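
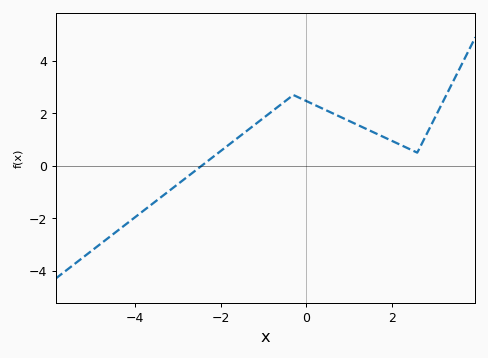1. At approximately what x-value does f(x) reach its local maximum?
-0.301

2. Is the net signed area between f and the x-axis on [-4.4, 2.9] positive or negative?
positive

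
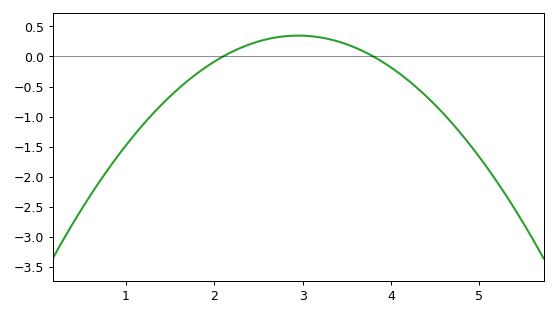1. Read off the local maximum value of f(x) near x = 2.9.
0.347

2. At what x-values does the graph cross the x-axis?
2.1, 3.8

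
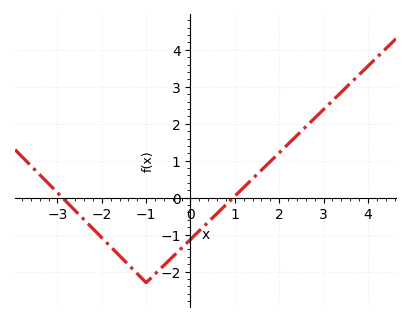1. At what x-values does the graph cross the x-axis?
-2.8, 1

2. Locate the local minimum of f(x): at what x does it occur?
-1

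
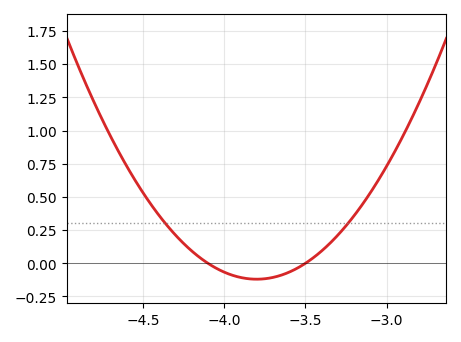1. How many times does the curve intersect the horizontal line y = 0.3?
2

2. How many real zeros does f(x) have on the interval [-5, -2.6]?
2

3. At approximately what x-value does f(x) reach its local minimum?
-3.8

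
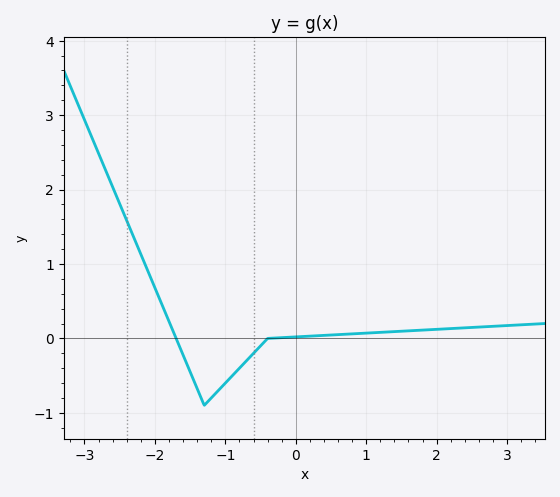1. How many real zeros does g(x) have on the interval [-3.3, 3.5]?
2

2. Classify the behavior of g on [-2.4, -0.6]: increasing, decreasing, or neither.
neither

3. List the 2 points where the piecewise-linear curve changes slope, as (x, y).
(-1.3, -0.9); (-0.4, 0)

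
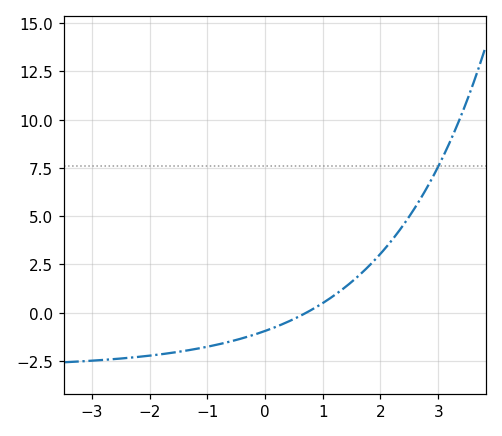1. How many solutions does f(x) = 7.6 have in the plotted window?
1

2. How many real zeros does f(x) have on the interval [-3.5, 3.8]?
1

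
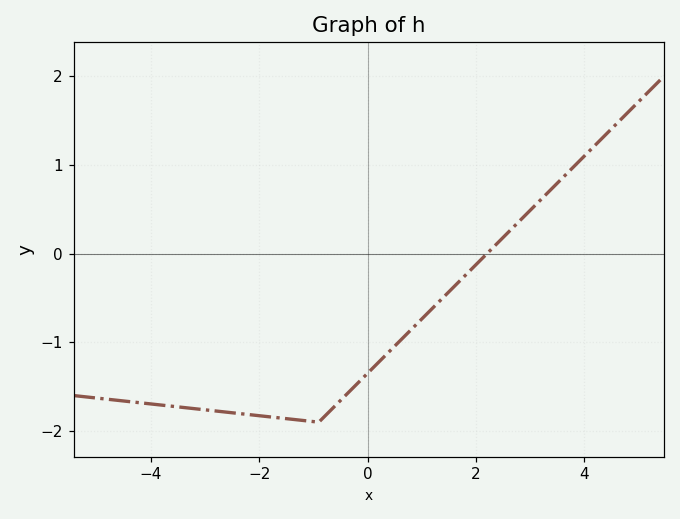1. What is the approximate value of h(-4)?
-1.69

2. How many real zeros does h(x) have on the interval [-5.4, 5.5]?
1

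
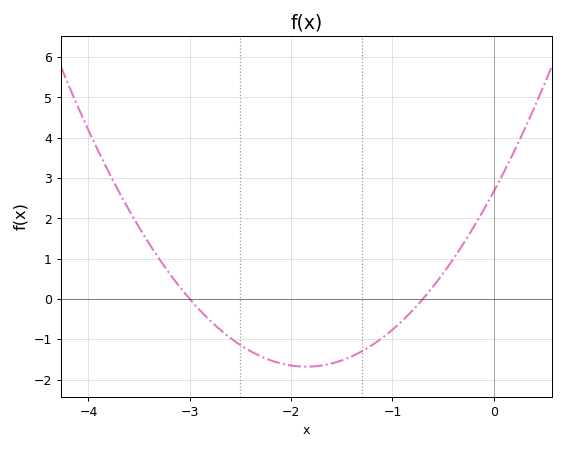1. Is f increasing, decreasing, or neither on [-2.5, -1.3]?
neither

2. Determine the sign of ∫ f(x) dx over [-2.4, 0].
negative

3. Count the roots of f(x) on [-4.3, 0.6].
2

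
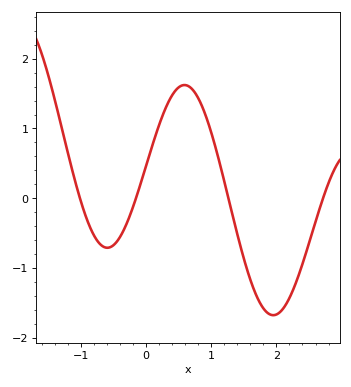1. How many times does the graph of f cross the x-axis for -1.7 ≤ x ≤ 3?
4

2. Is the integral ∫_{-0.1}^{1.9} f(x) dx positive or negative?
positive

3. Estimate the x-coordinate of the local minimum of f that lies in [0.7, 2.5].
2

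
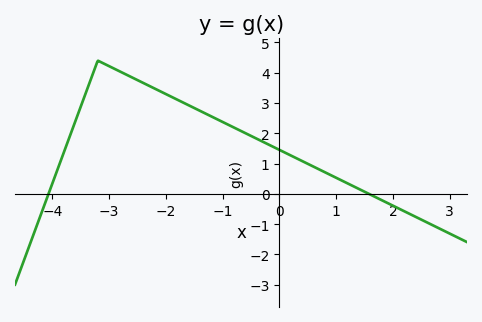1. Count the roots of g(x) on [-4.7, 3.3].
2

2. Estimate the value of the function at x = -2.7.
3.94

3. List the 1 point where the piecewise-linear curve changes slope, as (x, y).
(-3.2, 4.4)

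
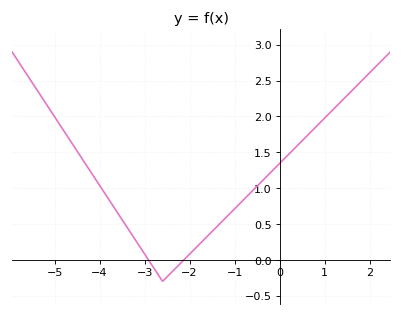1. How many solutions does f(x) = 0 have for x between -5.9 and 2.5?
2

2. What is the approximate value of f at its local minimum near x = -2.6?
-0.3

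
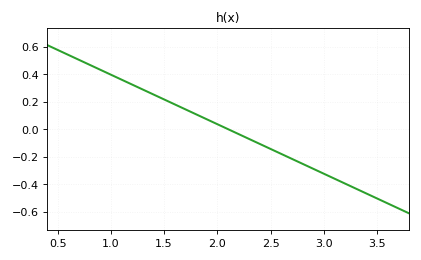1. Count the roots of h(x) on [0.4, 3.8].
1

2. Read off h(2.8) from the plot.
-0.26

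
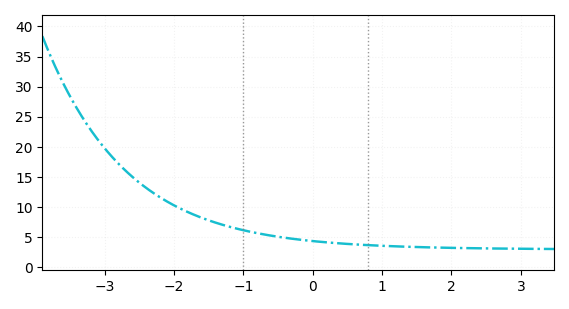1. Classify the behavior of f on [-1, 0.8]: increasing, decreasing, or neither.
decreasing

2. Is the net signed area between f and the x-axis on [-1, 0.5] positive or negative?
positive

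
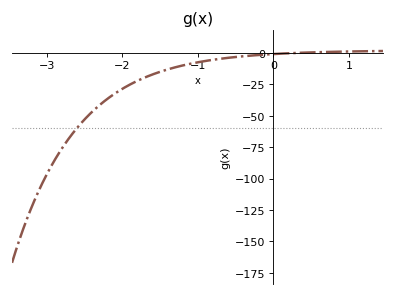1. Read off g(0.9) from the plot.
0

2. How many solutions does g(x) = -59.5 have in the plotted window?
1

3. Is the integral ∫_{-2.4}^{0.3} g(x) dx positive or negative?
negative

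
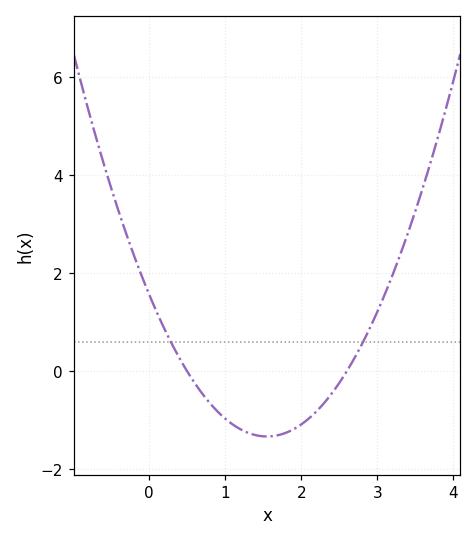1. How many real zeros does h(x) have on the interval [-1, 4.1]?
2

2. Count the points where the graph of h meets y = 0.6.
2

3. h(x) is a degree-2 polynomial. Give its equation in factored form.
y = 1.21(x - 0.5)(x - 2.6)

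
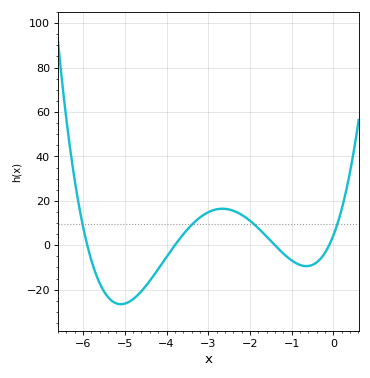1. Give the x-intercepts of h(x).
-5.9, -3.8, -1.4, -0.1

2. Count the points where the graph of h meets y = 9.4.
4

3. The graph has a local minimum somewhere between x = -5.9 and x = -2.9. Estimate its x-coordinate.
-5.1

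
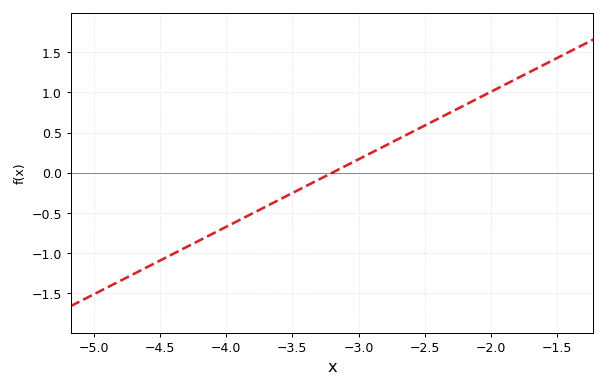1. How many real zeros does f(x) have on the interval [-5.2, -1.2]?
1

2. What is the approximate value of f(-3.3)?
-0.1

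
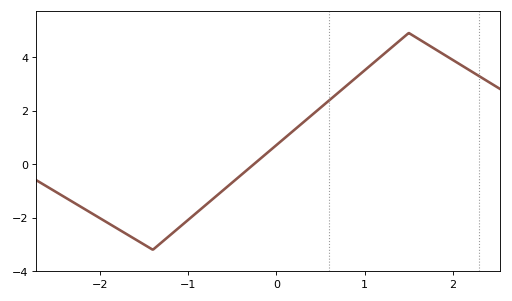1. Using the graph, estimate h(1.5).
4.8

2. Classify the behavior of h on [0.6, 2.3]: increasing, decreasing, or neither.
neither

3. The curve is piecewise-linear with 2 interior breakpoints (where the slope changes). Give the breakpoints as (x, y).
(-1.4, -3.2); (1.5, 4.9)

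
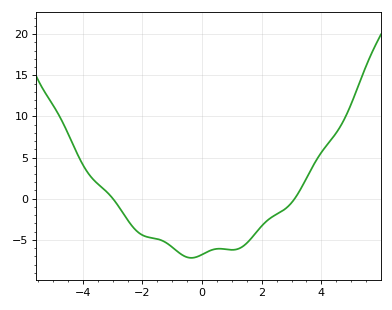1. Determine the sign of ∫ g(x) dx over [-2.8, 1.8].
negative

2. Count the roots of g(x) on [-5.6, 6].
2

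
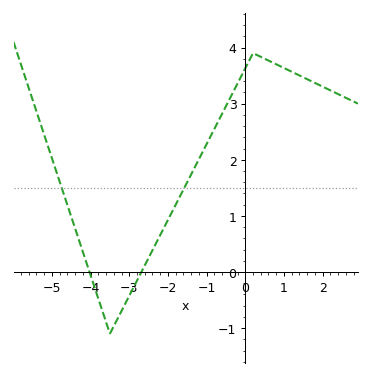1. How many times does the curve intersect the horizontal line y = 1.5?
2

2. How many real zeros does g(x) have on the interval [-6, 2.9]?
2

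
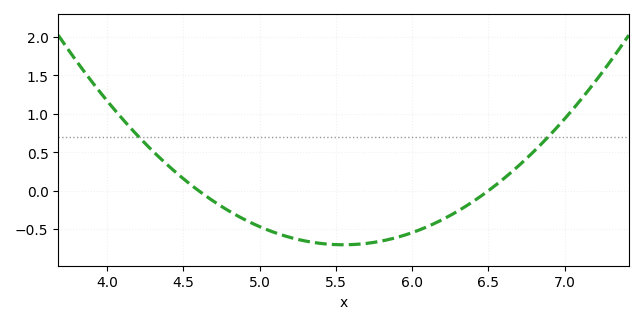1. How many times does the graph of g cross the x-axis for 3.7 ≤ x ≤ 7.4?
2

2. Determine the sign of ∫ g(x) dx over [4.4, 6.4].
negative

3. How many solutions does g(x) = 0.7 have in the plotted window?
2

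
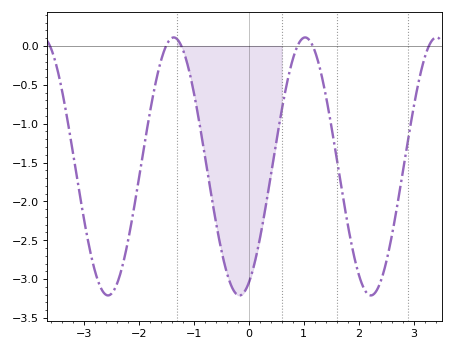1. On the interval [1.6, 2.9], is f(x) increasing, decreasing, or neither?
neither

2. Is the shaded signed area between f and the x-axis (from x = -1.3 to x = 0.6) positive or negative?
negative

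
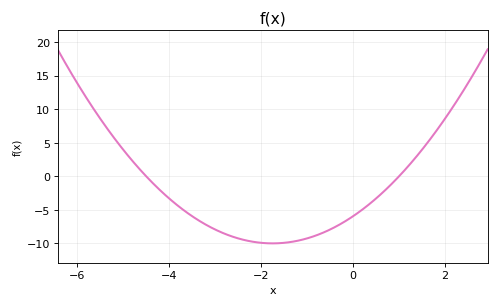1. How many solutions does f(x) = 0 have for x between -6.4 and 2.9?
2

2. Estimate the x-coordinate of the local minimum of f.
-1.75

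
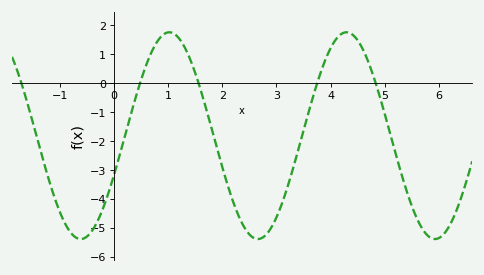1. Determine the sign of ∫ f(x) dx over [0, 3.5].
negative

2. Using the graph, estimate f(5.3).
-3.1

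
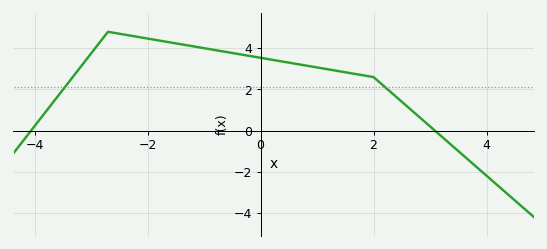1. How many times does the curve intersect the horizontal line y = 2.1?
2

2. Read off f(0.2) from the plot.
3.44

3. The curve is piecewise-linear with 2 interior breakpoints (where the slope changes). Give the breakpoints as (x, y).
(-2.7, 4.8); (2, 2.6)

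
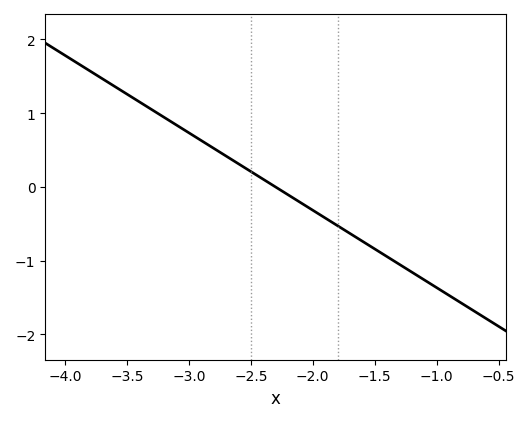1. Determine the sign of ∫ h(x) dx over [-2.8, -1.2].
negative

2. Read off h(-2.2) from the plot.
-0.105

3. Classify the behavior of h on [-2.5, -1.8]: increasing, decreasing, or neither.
decreasing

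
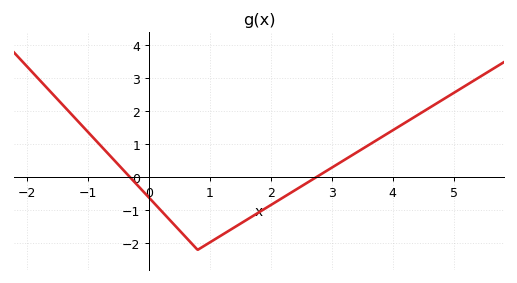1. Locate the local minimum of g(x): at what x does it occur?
0.8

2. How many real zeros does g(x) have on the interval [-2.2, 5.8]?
2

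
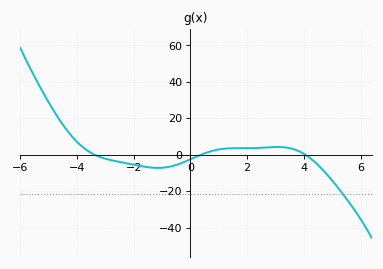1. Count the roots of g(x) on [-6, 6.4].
3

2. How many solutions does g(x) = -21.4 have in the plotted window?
1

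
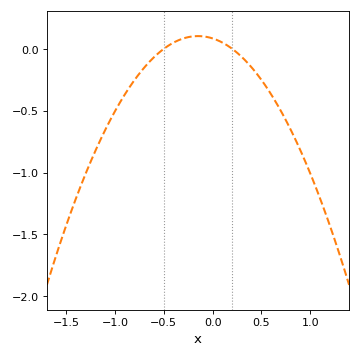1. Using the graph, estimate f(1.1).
-1.2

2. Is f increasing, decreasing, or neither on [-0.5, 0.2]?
neither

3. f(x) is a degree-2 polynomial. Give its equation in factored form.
y = -0.84(x + 0.5)(x - 0.2)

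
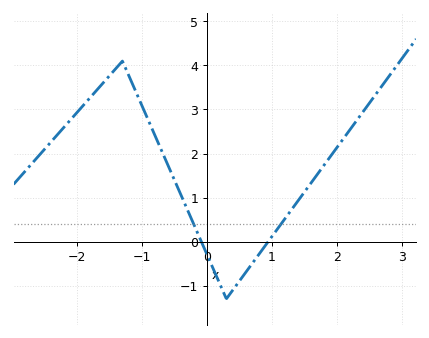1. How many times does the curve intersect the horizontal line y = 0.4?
2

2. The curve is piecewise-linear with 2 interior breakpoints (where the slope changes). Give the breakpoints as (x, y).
(-1.3, 4.1); (0.3, -1.3)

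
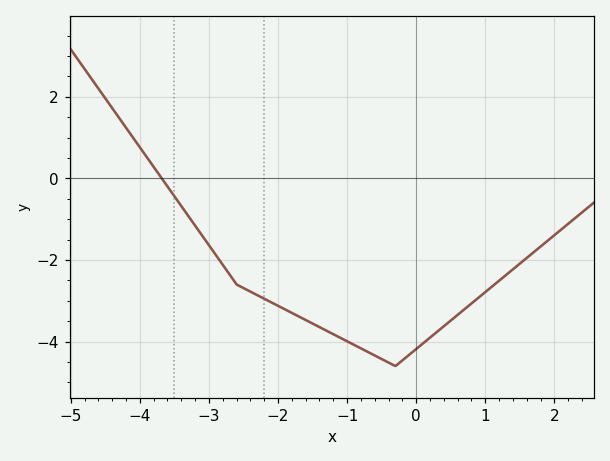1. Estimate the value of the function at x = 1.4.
-2.2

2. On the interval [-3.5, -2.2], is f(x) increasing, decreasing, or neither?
decreasing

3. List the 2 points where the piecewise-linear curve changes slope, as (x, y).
(-2.6, -2.6); (-0.3, -4.6)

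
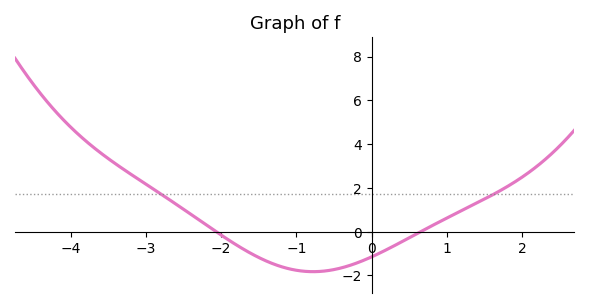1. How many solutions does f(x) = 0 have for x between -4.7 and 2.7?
2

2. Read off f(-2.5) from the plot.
1.03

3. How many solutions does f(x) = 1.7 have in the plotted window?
2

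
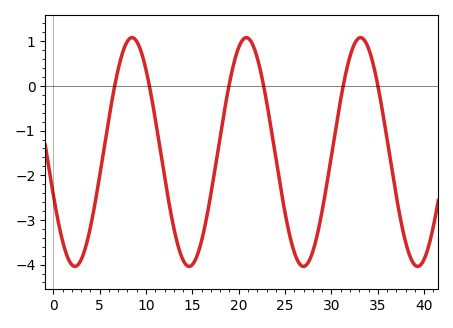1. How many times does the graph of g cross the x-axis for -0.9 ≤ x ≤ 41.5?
6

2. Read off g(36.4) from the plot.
-1.7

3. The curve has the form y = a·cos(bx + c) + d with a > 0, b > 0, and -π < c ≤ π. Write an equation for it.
y = 2.56cos(0.51x + 2) - 1.48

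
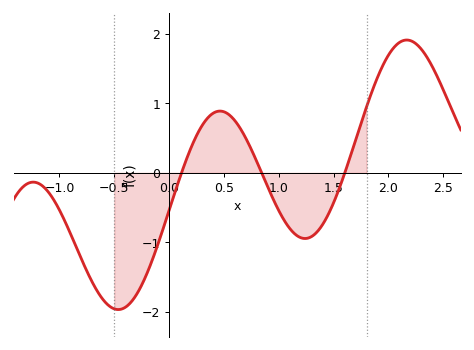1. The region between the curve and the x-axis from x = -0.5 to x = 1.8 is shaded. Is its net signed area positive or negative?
negative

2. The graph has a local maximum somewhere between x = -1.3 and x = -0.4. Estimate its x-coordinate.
-1.24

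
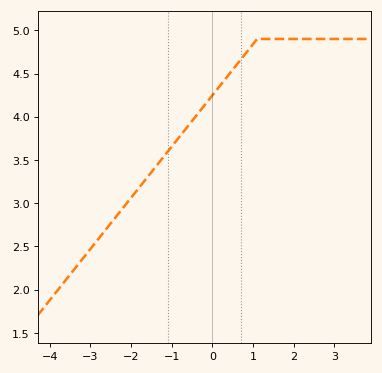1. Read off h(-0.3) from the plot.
4.05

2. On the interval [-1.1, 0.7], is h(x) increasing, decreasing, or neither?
increasing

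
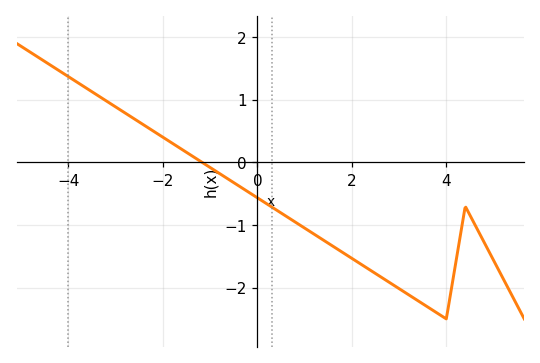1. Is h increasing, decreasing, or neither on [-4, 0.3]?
decreasing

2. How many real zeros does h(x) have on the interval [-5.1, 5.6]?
1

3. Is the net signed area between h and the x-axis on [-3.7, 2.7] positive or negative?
negative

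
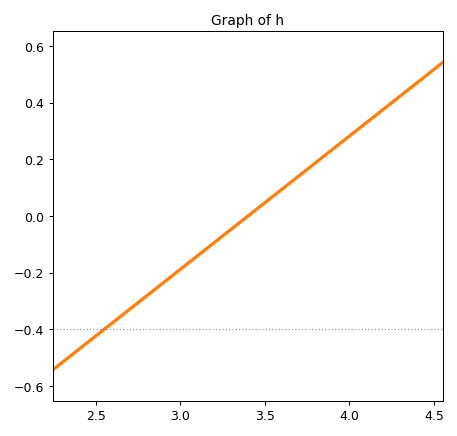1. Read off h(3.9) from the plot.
0.24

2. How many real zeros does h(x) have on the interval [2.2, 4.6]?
1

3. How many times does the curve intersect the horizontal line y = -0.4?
1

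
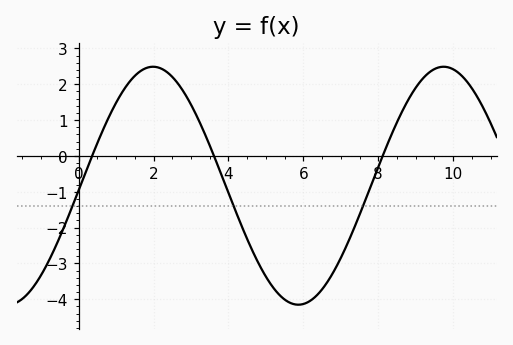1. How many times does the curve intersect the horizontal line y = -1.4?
3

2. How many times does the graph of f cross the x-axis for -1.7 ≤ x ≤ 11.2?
3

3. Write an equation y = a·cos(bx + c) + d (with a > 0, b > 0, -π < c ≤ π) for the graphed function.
y = 3.32cos(0.81x - 1.6) - 0.83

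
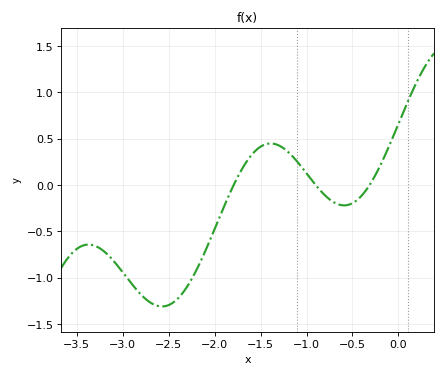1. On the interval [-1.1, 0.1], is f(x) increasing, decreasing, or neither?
neither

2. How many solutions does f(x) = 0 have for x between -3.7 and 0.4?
3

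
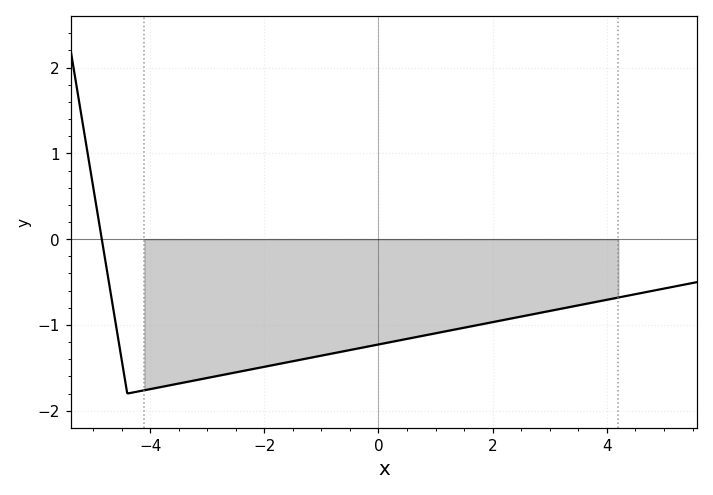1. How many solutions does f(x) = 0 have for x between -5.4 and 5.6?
1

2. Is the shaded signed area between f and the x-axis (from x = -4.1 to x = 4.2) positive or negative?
negative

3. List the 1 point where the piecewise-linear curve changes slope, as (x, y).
(-4.4, -1.8)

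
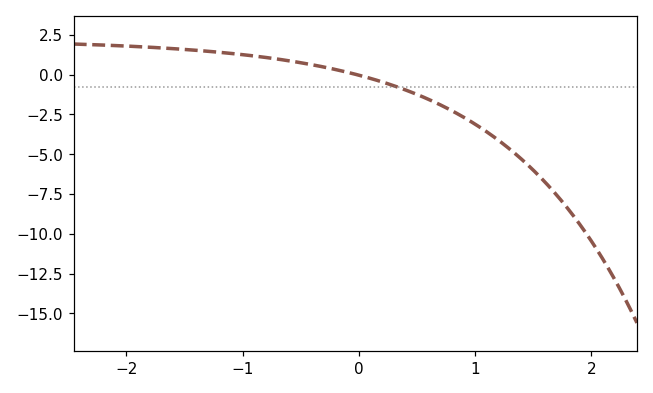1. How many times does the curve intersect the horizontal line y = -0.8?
1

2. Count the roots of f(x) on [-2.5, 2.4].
1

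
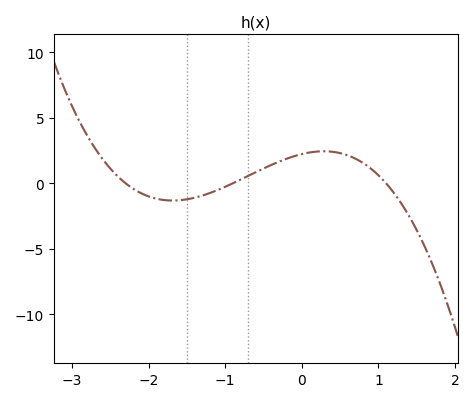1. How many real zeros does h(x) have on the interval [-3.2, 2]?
3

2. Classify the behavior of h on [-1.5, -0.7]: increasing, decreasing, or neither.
increasing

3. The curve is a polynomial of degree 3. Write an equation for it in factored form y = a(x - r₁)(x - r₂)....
y = -0.98(x + 2.3)(x + 0.9)(x - 1.1)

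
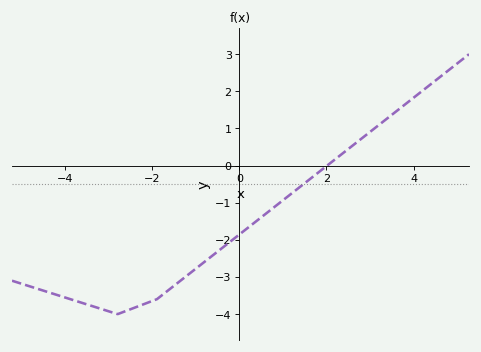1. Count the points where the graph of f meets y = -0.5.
1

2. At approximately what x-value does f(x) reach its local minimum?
-2.8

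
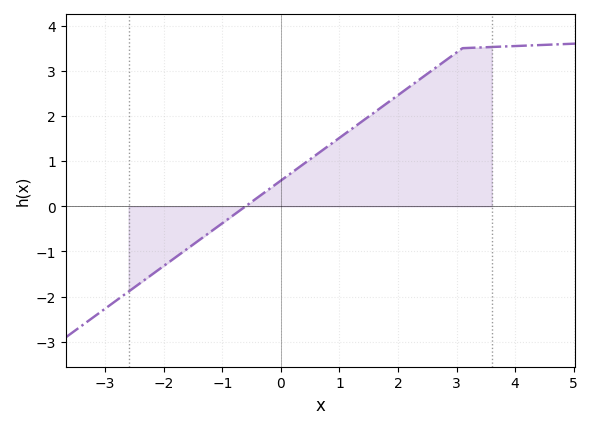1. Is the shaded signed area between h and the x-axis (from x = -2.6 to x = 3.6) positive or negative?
positive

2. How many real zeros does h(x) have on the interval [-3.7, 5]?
1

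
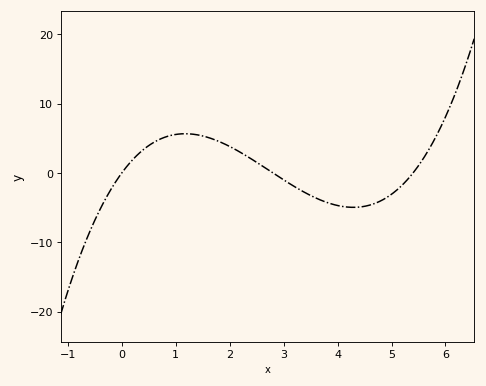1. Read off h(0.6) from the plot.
4.44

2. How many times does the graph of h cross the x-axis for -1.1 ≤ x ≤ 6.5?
3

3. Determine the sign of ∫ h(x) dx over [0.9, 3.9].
positive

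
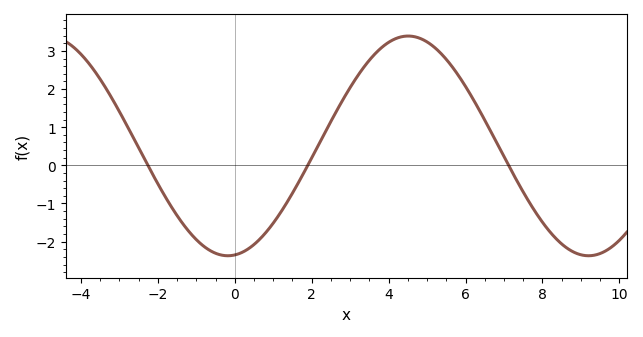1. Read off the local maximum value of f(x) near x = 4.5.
3.39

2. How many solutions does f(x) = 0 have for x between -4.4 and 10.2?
3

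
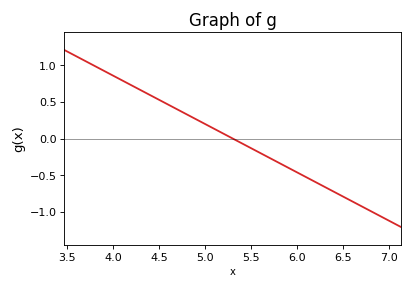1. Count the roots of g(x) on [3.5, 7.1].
1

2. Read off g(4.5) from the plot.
0.55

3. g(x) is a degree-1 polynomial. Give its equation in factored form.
y = -0.66(x - 5.3)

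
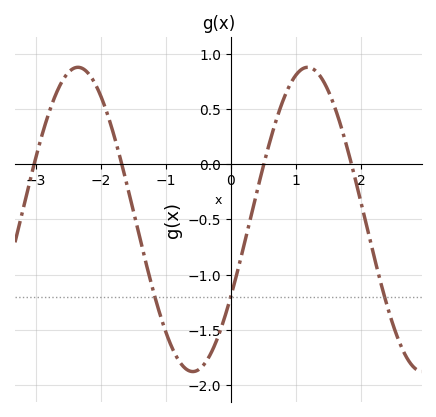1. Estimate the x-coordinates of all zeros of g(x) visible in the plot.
-3, -1.7, 0.5, 1.9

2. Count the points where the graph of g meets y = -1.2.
3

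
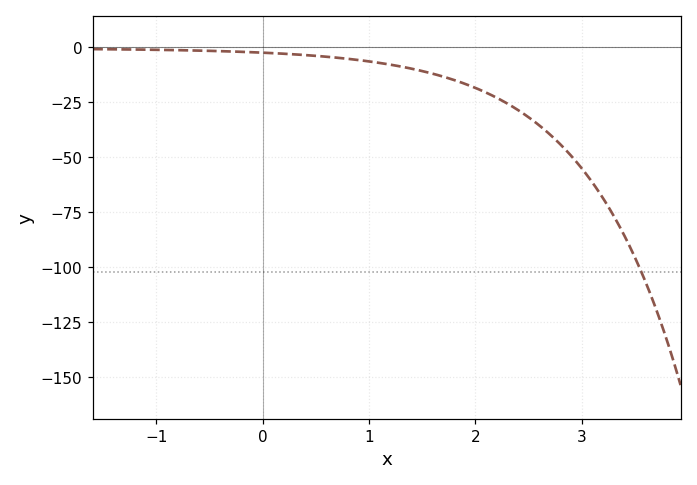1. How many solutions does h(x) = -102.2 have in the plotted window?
1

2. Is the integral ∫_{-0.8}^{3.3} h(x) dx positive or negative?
negative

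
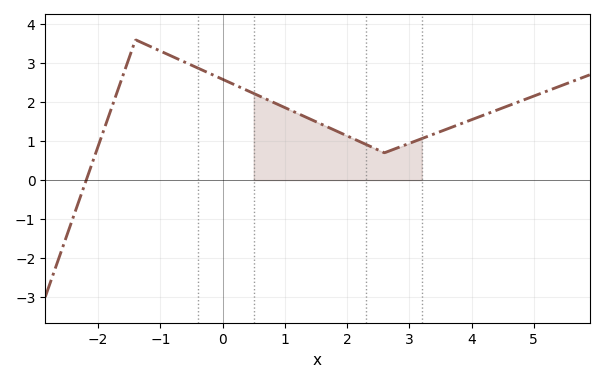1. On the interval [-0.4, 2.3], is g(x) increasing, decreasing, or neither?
decreasing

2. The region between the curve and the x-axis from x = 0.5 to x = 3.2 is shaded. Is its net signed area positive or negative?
positive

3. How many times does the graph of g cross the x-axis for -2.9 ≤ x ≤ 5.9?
1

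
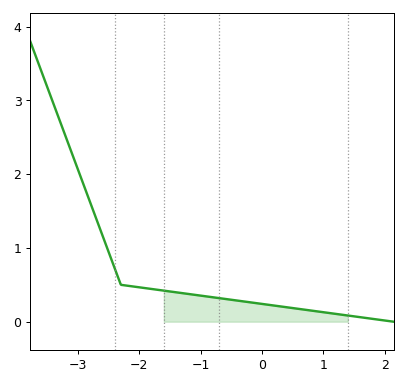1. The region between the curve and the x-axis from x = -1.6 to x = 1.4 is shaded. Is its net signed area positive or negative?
positive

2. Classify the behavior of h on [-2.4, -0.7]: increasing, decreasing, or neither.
decreasing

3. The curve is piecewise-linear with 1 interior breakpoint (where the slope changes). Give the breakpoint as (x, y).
(-2.3, 0.5)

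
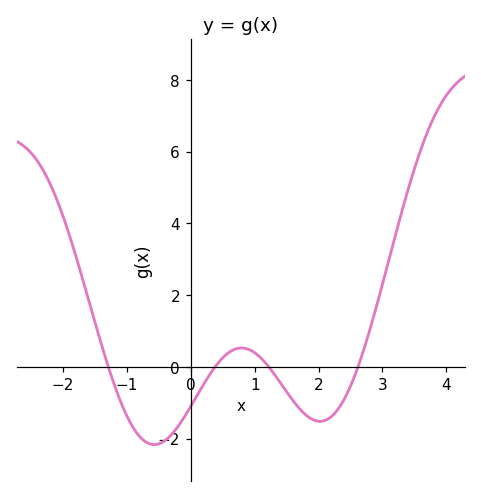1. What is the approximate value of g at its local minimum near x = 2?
-1.6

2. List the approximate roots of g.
-1.3, 0.4, 1.2, 2.6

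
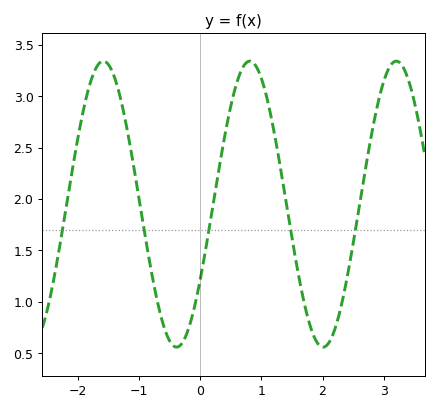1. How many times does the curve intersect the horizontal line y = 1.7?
5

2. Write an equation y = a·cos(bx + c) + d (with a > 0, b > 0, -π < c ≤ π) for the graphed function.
y = 1.39cos(2.62x - 2.12) + 1.95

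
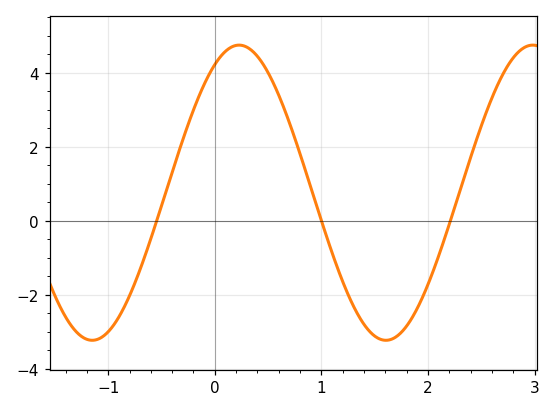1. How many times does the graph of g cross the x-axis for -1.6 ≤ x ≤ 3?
3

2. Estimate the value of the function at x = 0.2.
4.8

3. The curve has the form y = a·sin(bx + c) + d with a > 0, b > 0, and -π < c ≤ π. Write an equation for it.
y = 3.99sin(2.3x + 1.1) + 0.76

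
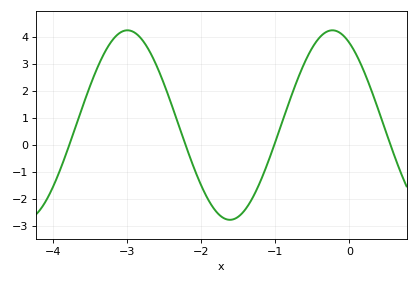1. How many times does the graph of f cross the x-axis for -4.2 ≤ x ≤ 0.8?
4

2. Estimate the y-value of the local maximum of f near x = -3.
4.2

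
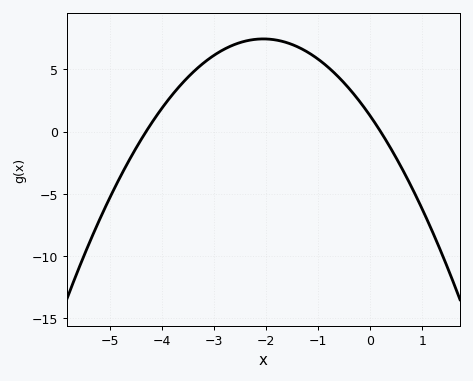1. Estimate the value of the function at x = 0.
1.5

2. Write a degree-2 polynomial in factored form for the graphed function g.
y = -1.47(x + 4.3)(x - 0.2)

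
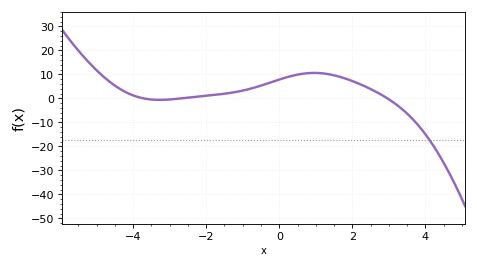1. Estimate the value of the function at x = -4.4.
4.32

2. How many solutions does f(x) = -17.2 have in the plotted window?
1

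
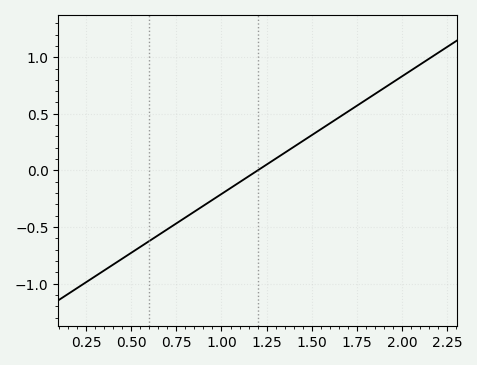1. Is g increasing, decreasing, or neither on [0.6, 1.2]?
increasing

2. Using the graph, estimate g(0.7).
-0.5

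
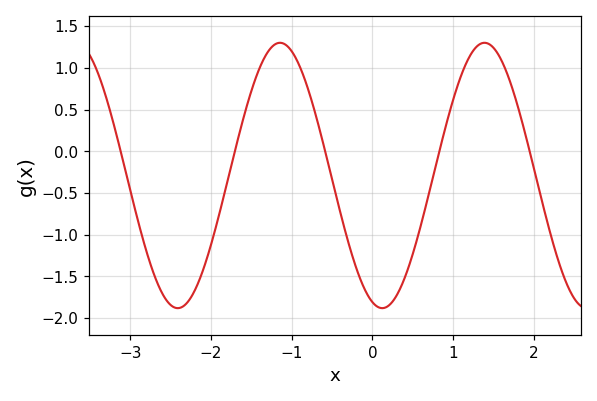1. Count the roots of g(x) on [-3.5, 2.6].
5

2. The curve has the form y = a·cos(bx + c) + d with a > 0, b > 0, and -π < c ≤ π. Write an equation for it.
y = 1.59cos(2.48x + 2.84) - 0.29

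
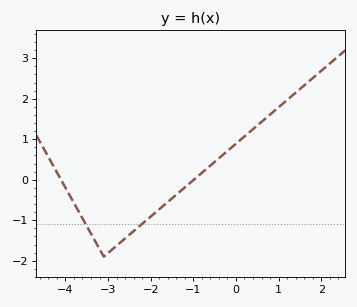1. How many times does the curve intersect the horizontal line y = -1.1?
2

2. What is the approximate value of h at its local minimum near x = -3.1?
-1.9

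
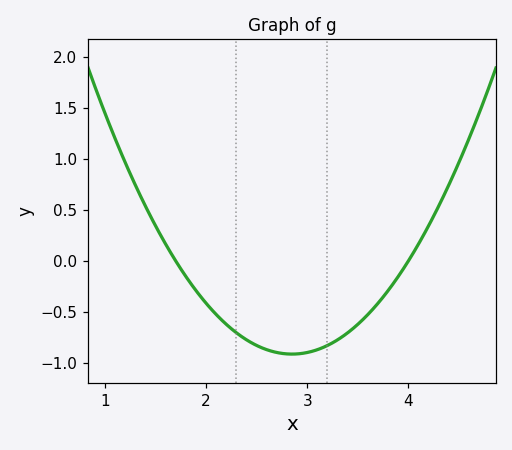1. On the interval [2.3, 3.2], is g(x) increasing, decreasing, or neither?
neither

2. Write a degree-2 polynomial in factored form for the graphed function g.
y = 0.69(x - 1.7)(x - 4)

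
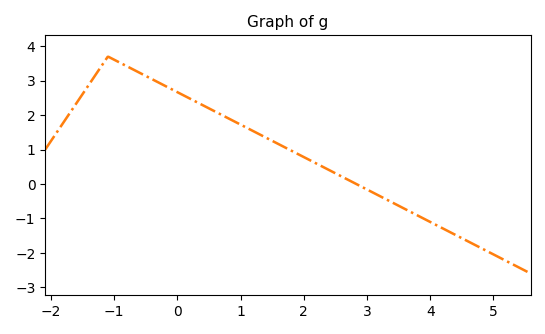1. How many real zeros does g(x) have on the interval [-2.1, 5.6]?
1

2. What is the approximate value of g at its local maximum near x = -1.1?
3.7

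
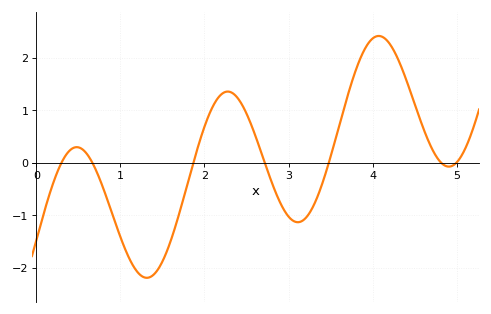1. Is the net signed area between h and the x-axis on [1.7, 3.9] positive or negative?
positive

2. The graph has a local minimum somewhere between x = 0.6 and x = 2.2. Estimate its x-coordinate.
1.31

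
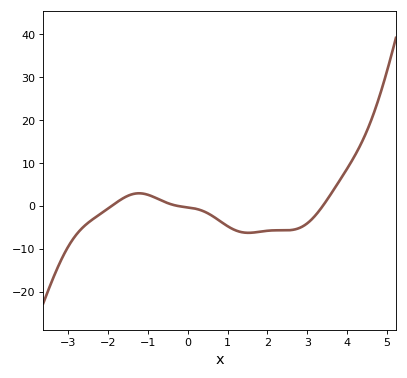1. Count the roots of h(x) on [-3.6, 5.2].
3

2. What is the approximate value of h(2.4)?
-5.73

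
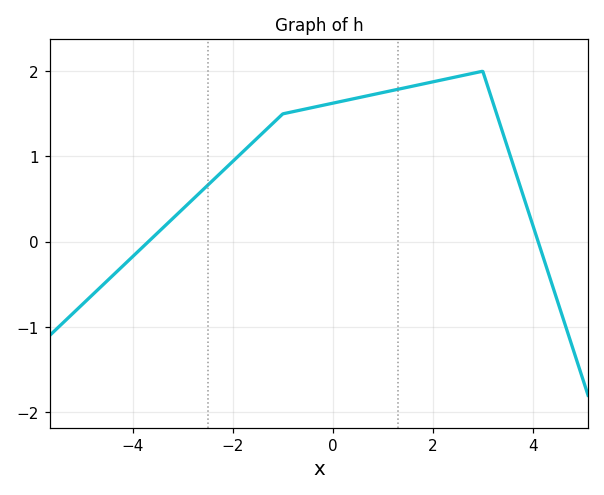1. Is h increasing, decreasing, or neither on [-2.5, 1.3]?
increasing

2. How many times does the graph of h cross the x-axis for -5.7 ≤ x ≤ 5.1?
2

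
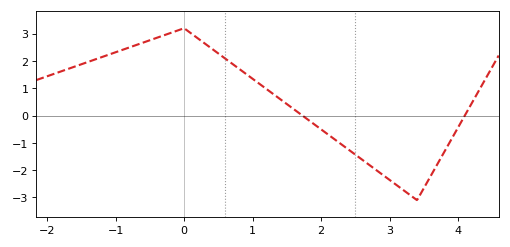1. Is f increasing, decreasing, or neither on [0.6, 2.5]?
decreasing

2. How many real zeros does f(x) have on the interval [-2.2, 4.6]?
2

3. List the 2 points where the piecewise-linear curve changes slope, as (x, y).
(0, 3.2); (3.4, -3.1)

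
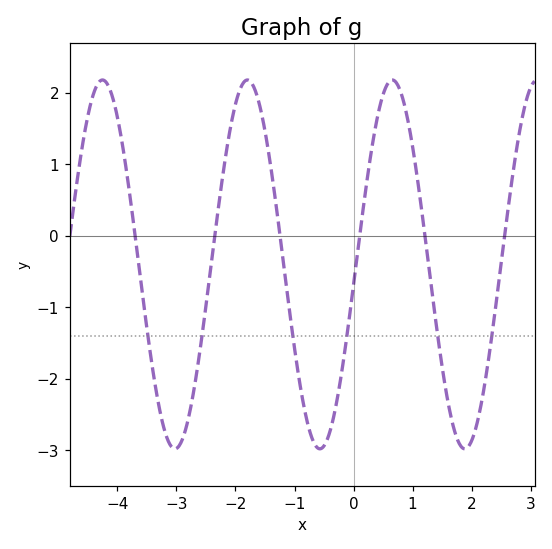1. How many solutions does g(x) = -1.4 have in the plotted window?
6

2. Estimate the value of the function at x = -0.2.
-1.9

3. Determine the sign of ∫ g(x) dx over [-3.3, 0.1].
negative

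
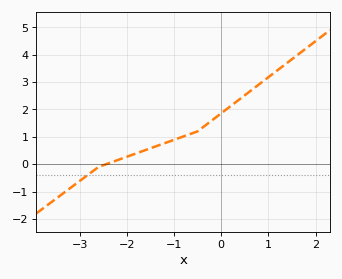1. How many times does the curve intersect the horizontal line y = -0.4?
1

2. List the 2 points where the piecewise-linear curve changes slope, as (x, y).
(-2.6, -0.1); (-0.5, 1.2)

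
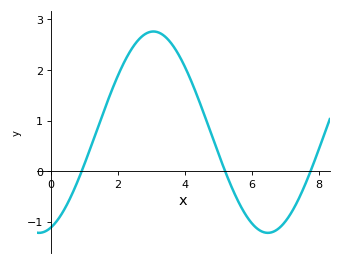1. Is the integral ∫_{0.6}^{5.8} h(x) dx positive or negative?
positive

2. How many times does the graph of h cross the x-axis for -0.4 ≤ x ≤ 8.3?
3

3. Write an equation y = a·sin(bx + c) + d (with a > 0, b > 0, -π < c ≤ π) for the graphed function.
y = 1.99sin(0.92x - 1.3) + 0.77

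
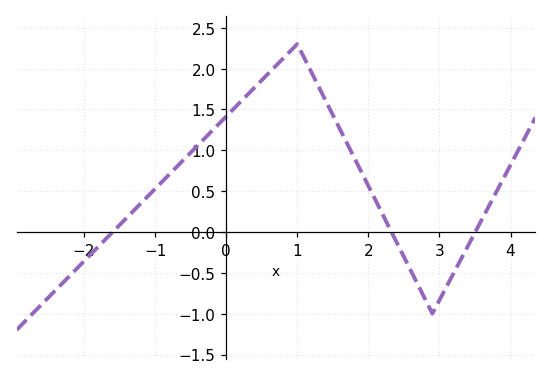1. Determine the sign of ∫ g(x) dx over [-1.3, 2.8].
positive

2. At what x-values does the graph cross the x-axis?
-1.6, 2.3, 3.5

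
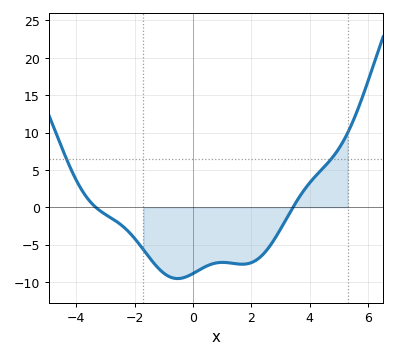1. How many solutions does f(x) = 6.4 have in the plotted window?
2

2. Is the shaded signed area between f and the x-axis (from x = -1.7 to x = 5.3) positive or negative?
negative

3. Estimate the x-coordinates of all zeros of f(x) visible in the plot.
-3.4, 3.4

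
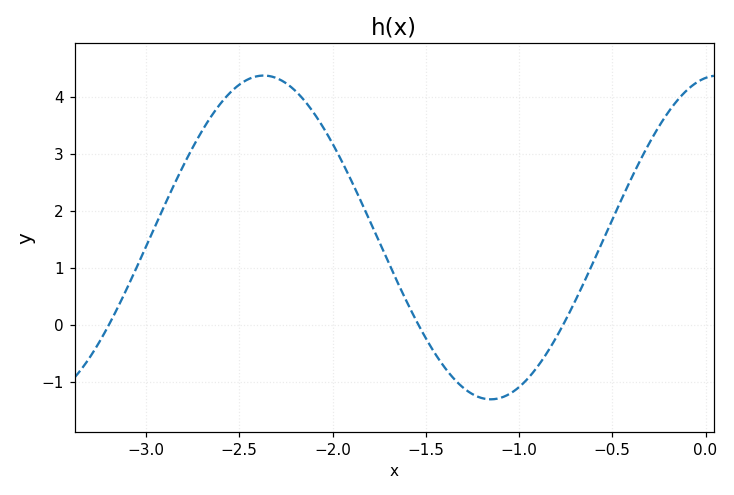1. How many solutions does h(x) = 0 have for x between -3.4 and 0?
3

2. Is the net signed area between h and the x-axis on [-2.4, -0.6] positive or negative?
positive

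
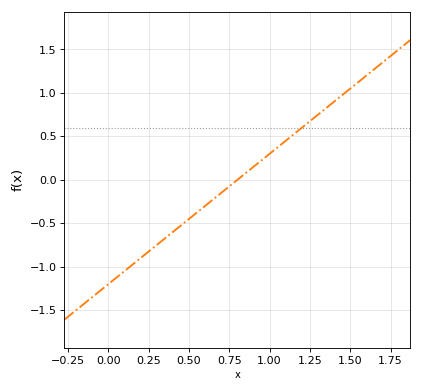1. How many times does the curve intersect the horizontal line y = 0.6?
1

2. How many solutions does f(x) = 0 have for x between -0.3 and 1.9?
1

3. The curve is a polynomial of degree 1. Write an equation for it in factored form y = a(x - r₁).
y = 1.5(x - 0.8)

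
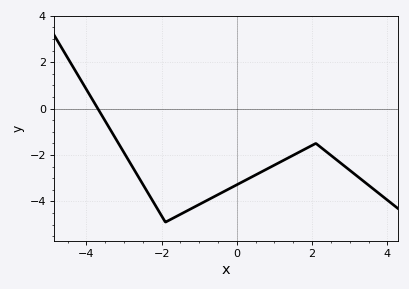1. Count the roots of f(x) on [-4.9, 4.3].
1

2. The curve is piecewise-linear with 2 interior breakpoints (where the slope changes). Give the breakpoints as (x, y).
(-1.9, -4.9); (2.1, -1.5)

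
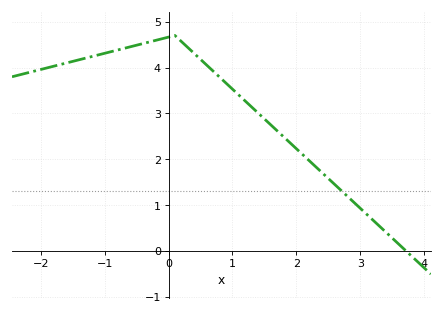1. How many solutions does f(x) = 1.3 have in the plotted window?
1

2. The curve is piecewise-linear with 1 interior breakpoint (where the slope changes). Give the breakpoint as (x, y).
(0.1, 4.7)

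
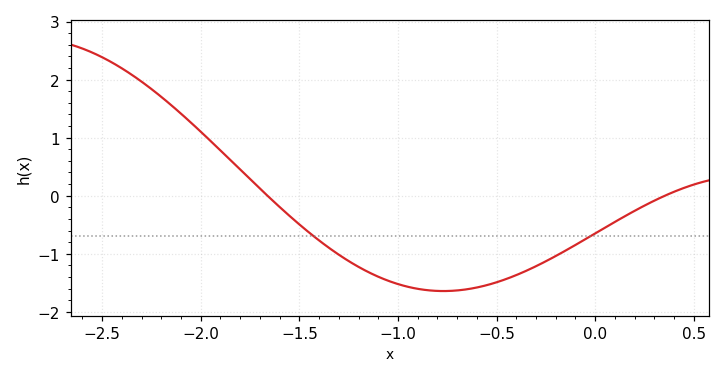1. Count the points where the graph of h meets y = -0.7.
2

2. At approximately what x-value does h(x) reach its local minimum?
-0.77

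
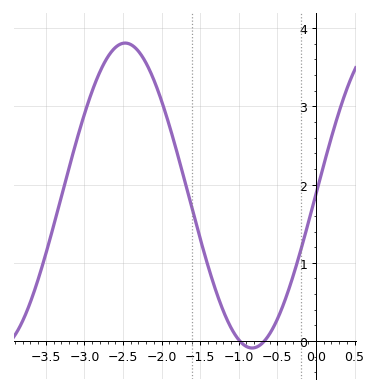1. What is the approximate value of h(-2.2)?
3.6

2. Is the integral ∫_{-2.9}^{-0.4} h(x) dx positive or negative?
positive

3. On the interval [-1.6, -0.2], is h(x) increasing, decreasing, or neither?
neither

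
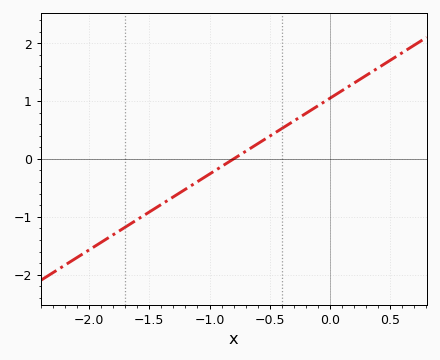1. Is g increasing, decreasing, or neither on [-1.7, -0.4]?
increasing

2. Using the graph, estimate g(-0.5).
0.393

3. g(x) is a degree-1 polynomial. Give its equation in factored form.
y = 1.31(x + 0.8)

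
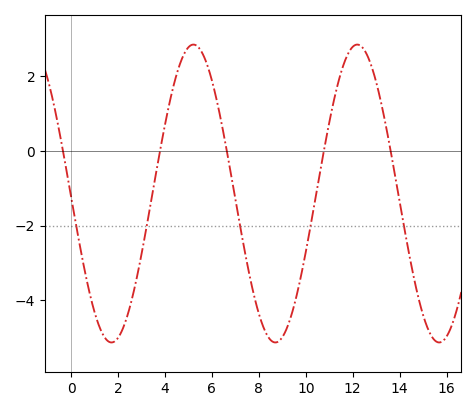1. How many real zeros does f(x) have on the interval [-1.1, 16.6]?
5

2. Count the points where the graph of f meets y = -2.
5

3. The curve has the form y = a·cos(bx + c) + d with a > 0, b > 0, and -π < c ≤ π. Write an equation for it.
y = 3.99cos(0.9x + 1.6) - 1.14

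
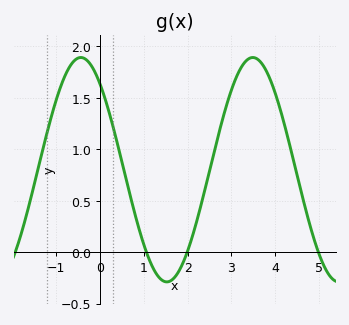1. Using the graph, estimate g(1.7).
-0.25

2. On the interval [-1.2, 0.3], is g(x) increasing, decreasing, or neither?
neither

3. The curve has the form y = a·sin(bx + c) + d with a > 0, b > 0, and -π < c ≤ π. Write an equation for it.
y = 1.09sin(1.6x + 2.3) + 0.8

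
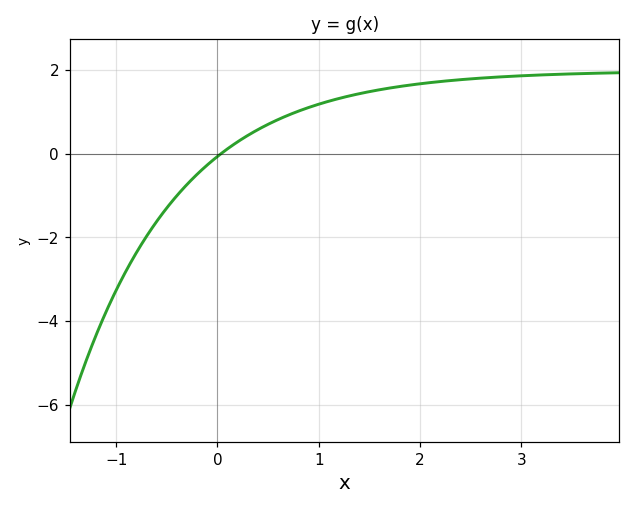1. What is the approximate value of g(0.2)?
0.281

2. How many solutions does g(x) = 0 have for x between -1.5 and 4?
1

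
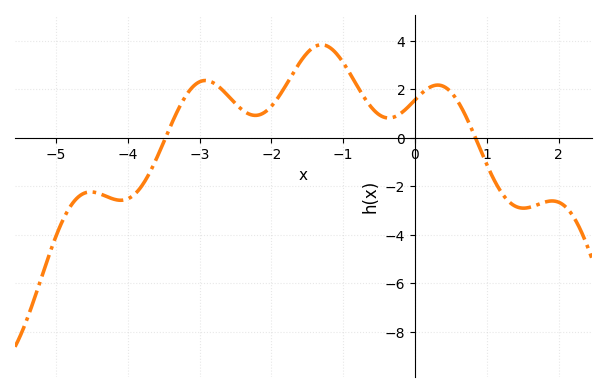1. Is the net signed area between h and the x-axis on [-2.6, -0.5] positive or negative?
positive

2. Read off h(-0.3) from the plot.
0.855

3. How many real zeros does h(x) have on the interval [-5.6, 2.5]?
2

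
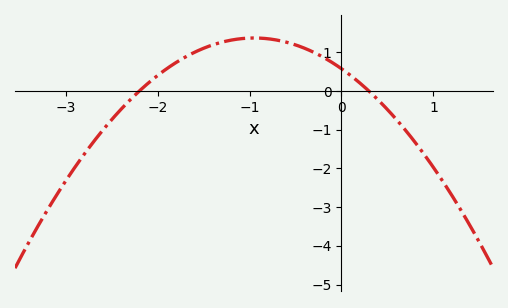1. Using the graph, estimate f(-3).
-2.32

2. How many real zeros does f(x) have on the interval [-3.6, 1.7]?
2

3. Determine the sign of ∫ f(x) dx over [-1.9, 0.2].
positive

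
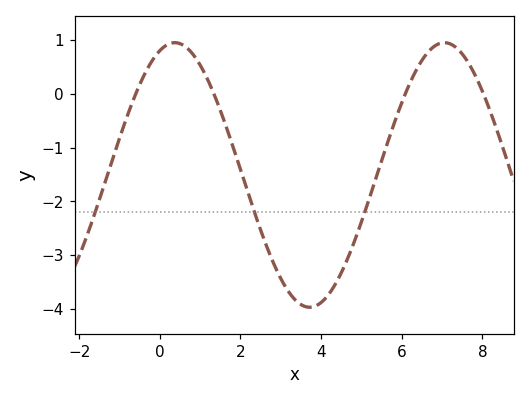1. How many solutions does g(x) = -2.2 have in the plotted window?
3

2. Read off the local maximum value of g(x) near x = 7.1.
0.9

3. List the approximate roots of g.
-0.6, 1.4, 6, 8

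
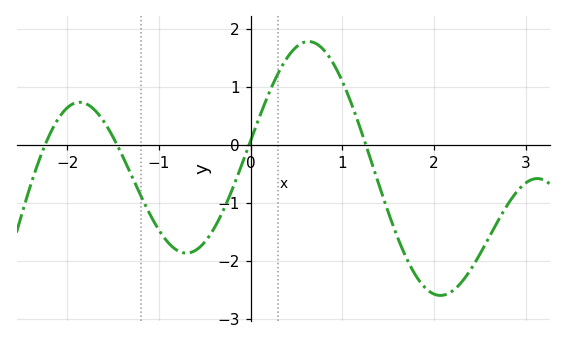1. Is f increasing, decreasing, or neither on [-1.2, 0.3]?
neither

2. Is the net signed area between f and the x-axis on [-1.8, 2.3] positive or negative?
negative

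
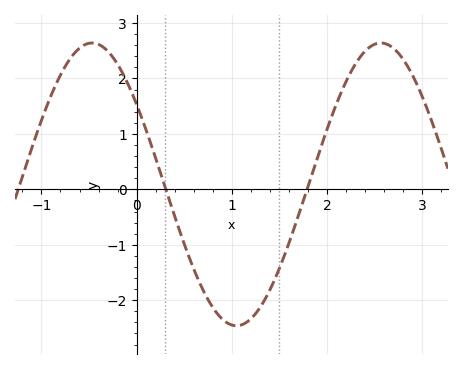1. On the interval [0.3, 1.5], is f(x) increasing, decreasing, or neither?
neither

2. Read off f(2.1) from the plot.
1.54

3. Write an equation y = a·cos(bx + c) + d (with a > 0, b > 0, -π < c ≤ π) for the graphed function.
y = 2.55cos(2.07x + 0.97) + 0.09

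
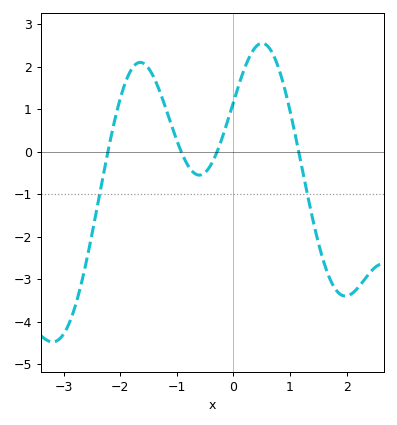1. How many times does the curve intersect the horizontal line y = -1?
2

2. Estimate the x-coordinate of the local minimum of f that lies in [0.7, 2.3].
1.98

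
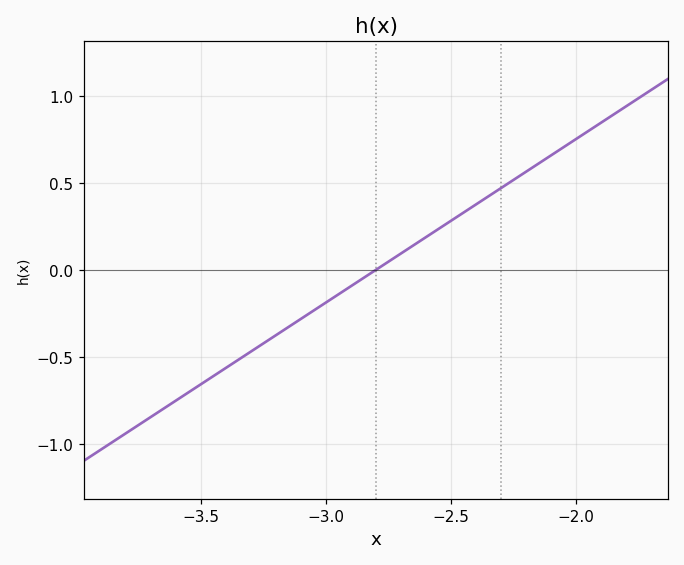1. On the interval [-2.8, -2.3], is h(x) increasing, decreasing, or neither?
increasing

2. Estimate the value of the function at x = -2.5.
0.3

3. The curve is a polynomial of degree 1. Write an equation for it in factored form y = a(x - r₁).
y = 0.94(x + 2.8)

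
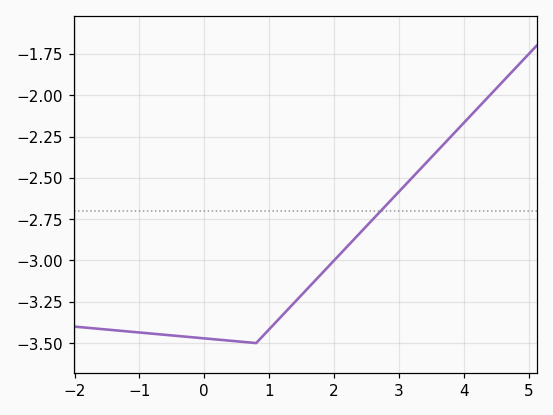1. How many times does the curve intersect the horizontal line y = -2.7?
1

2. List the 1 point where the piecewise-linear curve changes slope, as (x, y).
(0.8, -3.5)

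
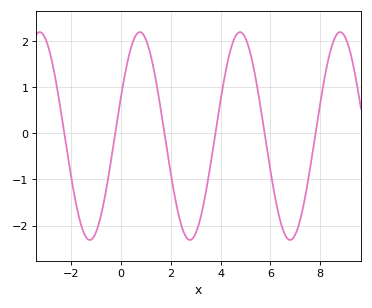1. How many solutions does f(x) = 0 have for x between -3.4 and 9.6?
6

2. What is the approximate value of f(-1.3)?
-2.31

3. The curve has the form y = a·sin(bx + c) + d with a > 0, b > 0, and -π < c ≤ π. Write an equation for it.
y = 2.25sin(1.56x + 0.392) - 0.06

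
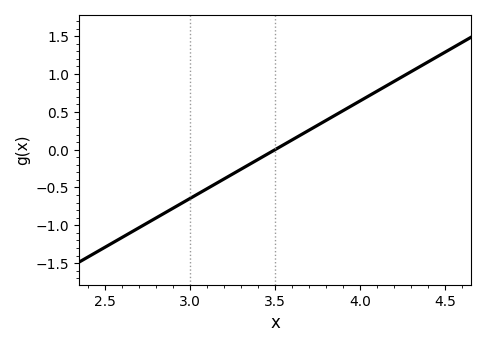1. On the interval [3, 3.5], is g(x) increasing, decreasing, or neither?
increasing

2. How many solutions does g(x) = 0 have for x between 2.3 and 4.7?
1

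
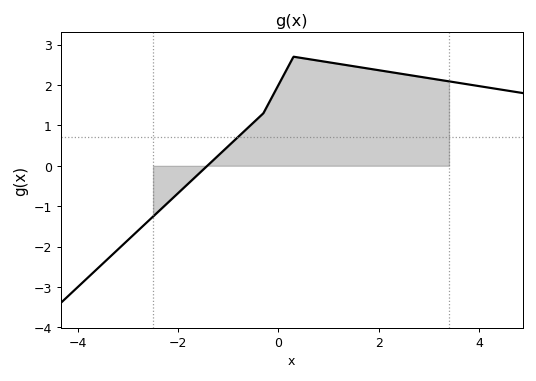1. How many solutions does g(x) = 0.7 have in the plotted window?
1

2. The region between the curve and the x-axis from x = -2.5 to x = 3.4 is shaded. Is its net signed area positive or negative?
positive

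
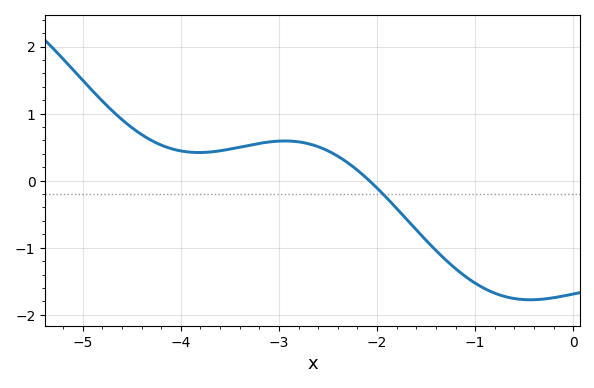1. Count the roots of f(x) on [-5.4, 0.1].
1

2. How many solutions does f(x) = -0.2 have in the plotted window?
1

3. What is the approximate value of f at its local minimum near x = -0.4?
-1.8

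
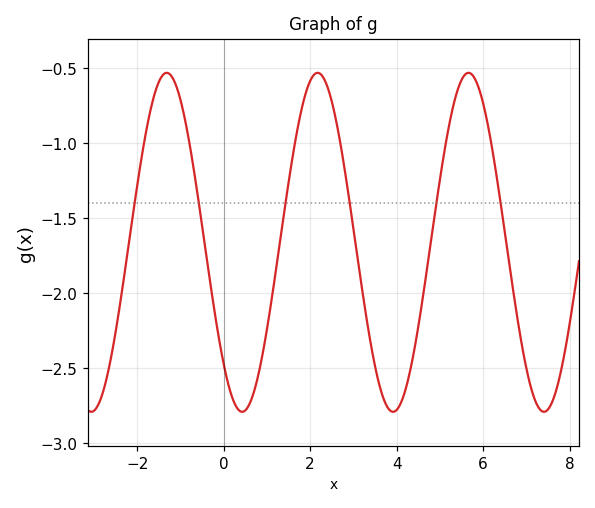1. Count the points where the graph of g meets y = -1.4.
6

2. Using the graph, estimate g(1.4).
-1.46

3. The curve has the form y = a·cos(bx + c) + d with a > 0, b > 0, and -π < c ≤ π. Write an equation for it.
y = 1.13cos(1.8x + 2.37) - 1.66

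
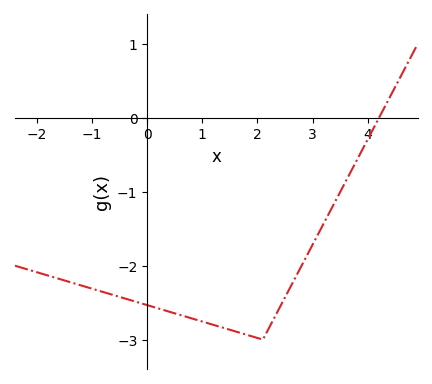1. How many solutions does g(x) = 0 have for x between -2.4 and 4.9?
1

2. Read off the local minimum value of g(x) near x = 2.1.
-3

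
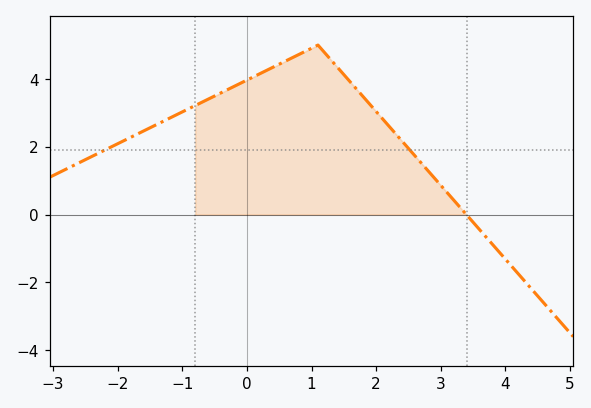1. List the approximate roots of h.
3.4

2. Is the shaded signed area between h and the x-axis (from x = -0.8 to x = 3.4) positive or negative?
positive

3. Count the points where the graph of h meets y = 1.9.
2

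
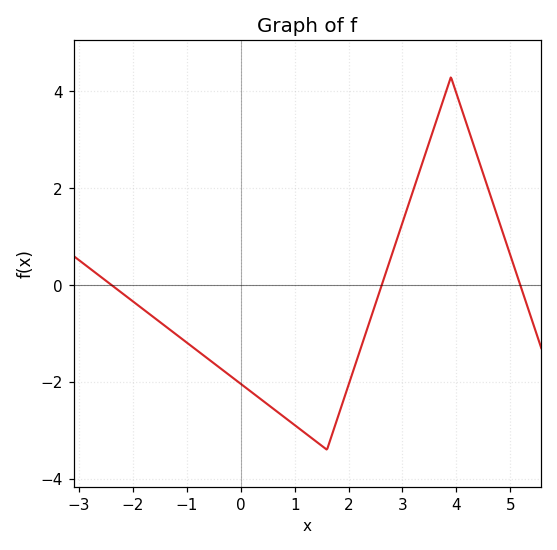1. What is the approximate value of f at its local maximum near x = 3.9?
4.2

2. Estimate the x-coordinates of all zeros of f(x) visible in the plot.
-2.4, 2.6, 5.2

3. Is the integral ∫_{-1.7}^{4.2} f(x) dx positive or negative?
negative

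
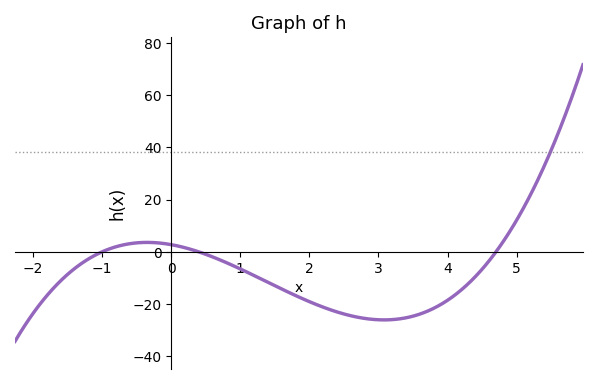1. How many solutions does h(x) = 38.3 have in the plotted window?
1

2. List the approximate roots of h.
-1, 0.4, 4.7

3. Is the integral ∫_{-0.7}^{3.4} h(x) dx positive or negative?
negative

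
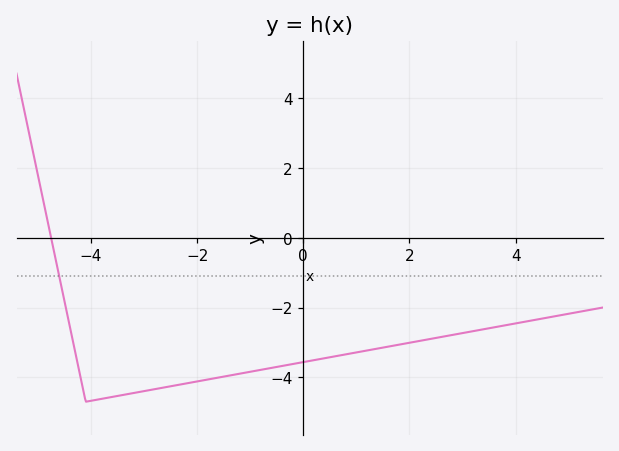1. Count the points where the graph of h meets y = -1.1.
1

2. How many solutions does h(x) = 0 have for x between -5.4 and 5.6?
1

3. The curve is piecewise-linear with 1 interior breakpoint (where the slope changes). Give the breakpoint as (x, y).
(-4.1, -4.7)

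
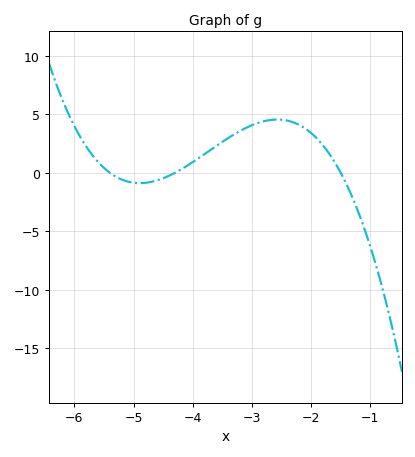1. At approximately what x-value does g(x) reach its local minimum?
-4.89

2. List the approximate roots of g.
-5.4, -4.3, -1.5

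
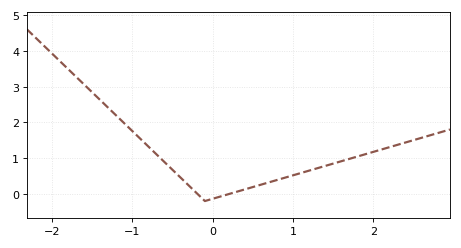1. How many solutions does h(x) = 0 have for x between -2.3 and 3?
2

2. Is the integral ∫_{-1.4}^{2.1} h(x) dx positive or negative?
positive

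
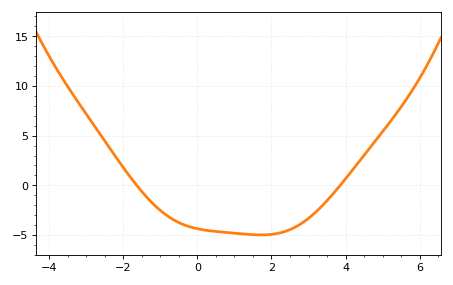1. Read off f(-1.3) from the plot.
-1.46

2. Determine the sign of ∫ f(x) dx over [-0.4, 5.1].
negative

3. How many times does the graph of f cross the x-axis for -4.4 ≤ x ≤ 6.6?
2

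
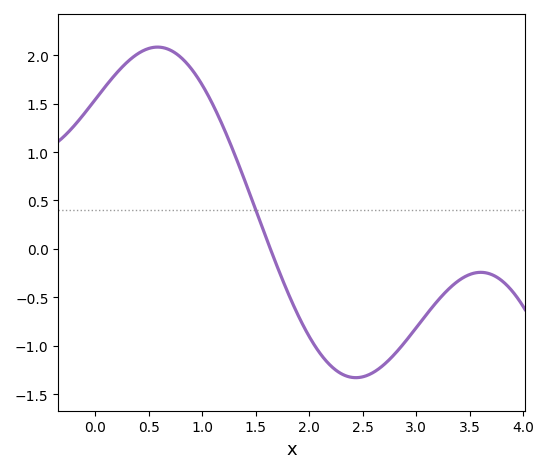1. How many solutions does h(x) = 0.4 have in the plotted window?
1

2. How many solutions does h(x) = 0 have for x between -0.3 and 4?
1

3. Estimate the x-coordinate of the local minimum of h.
2.44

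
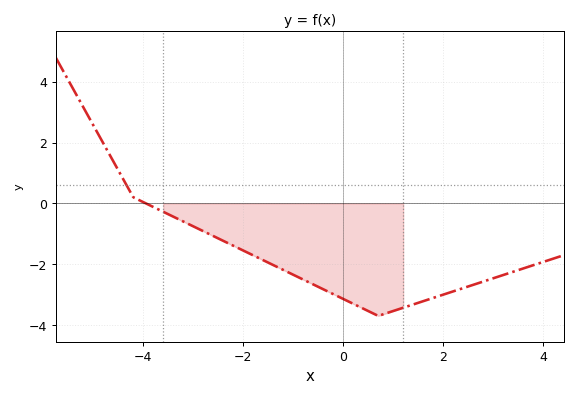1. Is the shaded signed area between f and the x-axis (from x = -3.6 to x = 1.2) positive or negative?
negative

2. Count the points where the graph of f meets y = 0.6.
1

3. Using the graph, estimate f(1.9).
-3.06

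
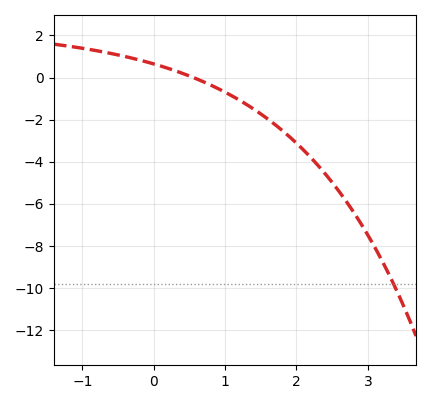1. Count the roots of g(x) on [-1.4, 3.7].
1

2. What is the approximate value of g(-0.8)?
1.2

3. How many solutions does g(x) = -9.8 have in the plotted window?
1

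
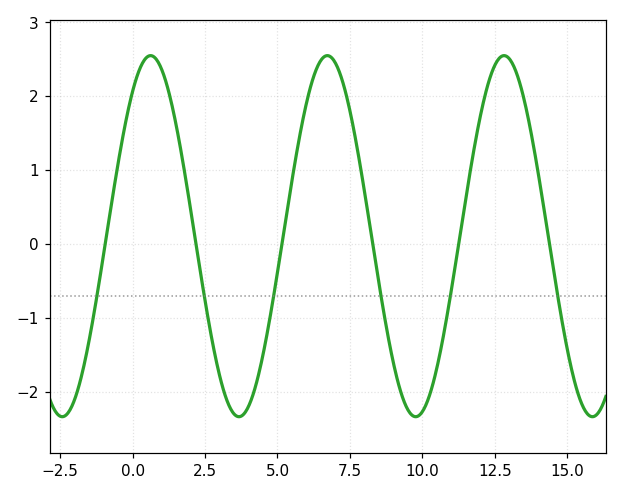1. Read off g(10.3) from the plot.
-1.98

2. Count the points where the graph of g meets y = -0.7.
6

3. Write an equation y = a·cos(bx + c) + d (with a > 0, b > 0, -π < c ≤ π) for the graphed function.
y = 2.44cos(1.03x - 0.64) + 0.11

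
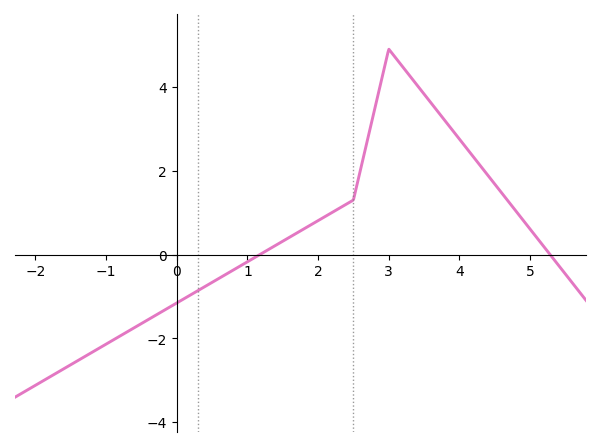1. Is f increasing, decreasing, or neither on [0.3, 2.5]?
increasing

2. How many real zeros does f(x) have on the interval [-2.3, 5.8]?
2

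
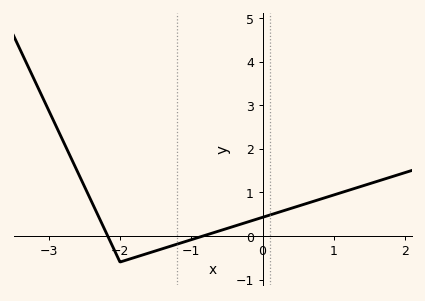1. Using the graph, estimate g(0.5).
0.7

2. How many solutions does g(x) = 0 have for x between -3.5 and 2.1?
2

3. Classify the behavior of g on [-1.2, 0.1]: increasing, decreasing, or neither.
increasing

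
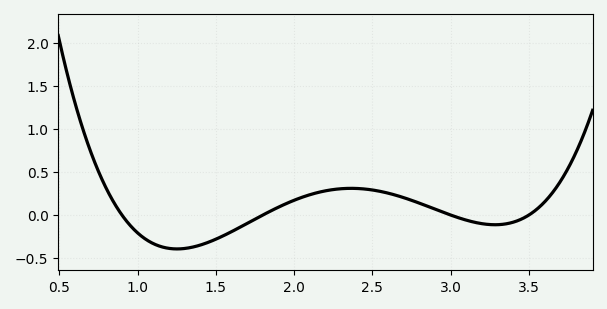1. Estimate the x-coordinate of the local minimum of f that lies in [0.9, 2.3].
1.25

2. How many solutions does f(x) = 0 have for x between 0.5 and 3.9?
4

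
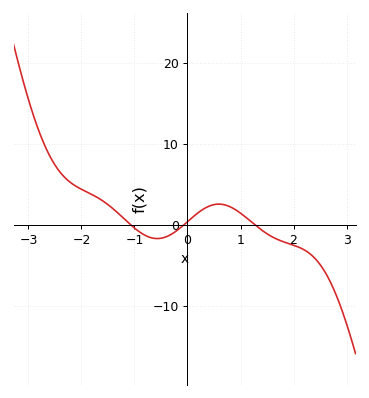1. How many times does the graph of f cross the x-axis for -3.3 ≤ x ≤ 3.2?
3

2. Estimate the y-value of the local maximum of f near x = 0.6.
3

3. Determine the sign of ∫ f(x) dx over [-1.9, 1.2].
positive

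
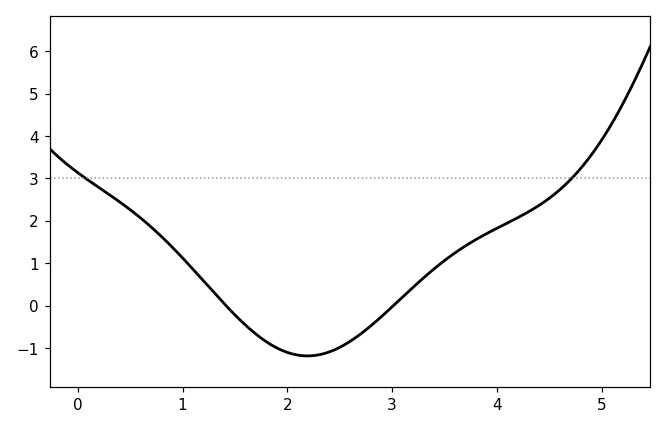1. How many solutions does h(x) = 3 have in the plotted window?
2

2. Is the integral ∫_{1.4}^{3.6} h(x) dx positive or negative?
negative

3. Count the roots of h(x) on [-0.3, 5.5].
2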